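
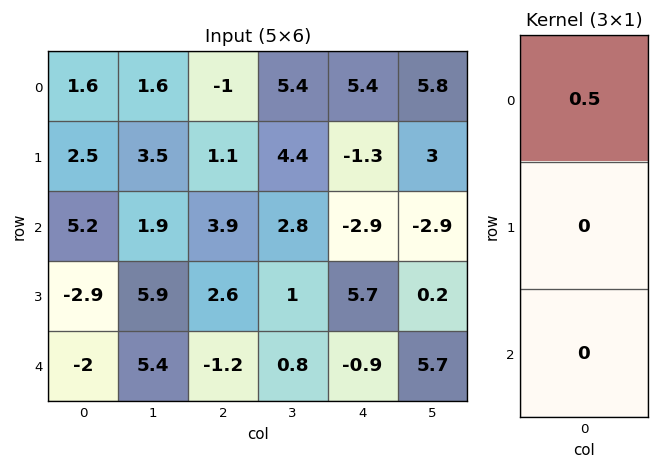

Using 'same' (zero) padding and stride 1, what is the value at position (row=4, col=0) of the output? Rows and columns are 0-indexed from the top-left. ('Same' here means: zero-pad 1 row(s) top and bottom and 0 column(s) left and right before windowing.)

The receptive field on the zero-padded input at this output position is [-2.9 / -2 / 0]. Elementwise product with the kernel and sum: -2.9·0.5.

-1.45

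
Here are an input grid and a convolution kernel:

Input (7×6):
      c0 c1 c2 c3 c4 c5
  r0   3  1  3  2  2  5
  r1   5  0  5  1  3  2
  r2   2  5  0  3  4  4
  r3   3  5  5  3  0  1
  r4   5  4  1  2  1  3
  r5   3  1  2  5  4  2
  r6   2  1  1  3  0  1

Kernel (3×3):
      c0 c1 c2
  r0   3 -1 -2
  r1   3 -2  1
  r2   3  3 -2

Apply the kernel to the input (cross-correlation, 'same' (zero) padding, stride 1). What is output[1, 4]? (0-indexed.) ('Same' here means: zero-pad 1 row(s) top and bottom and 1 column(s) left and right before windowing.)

The receptive field on the zero-padded input at this output position is [2 2 5 / 1 3 2 / 3 4 4]. Elementwise product with the kernel and sum: 2·3 + 2·-1 + 5·-2 + 1·3 + 3·-2 + 2·1 + 3·3 + 4·3 + 4·-2.

6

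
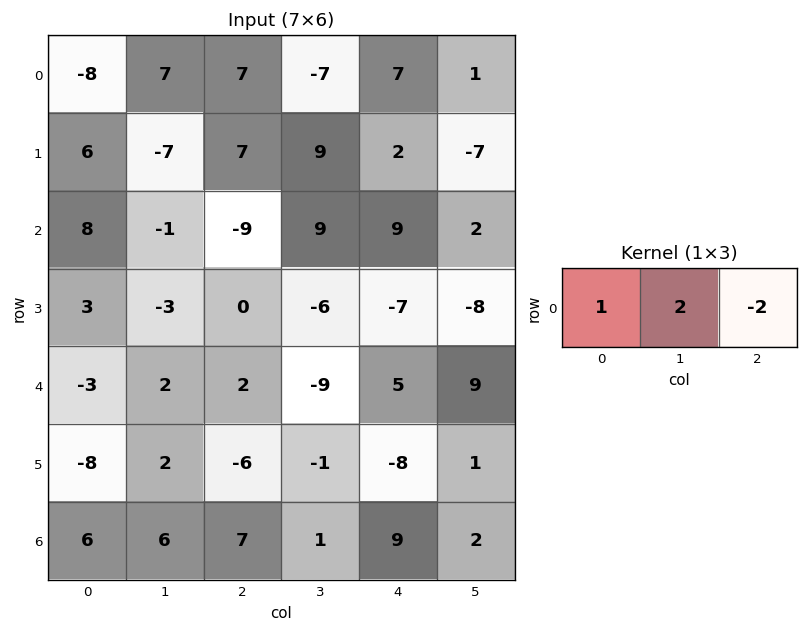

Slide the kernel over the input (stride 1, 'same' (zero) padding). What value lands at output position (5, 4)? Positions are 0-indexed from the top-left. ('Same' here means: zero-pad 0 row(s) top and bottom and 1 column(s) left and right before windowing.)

The receptive field on the zero-padded input at this output position is [-1 -8 1]. Elementwise product with the kernel and sum: -1·1 + -8·2 + 1·-2.

-19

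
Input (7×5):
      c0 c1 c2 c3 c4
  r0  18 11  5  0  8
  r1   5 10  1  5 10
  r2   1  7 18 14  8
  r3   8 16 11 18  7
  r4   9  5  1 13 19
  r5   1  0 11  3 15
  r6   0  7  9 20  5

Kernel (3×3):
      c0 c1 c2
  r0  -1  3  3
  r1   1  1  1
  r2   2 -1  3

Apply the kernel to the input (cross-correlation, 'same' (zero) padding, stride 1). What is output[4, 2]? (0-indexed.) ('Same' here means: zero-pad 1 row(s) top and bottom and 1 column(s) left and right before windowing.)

88

The receptive field on the zero-padded input at this output position is [16 11 18 / 5 1 13 / 0 11 3]. Elementwise product with the kernel and sum: 16·-1 + 11·3 + 18·3 + 5·1 + 1·1 + 13·1 + 0·2 + 11·-1 + 3·3.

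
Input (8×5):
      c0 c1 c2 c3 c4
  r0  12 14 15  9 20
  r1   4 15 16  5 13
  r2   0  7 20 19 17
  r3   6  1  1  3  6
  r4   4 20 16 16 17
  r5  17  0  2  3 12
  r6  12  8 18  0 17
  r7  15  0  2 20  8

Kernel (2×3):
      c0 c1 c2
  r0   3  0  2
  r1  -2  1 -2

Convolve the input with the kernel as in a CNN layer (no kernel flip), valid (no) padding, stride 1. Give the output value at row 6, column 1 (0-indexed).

The receptive field on the input at this output position is [8 18 0 / 0 2 20]. Elementwise product with the kernel and sum: 8·3 + 0·2 + 0·-2 + 2·1 + 20·-2.

-14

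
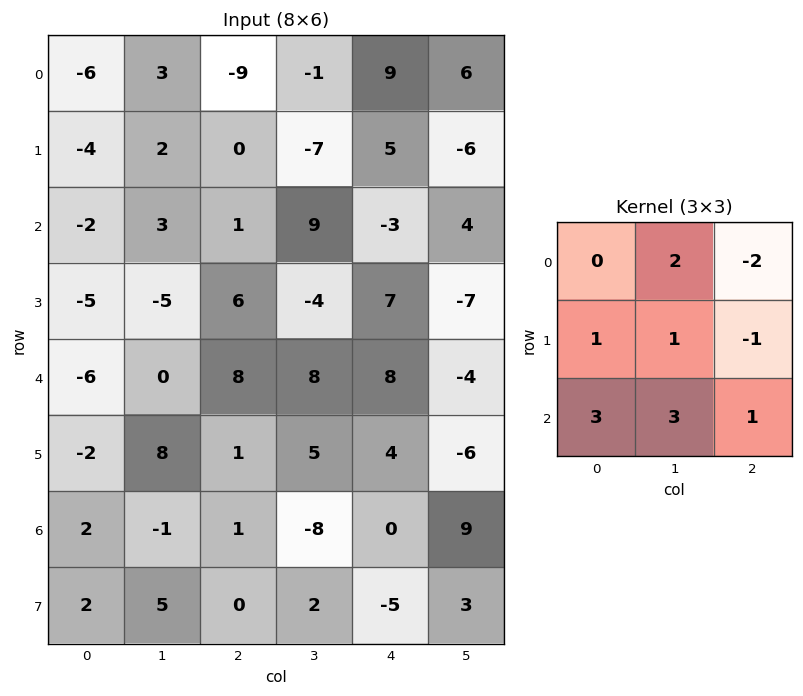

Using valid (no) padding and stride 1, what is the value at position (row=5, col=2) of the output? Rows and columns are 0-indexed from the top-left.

-4

The receptive field on the input at this output position is [1 5 4 / 1 -8 0 / 0 2 -5]. Elementwise product with the kernel and sum: 5·2 + 4·-2 + 1·1 + -8·1 + 0·-1 + 0·3 + 2·3 + -5·1.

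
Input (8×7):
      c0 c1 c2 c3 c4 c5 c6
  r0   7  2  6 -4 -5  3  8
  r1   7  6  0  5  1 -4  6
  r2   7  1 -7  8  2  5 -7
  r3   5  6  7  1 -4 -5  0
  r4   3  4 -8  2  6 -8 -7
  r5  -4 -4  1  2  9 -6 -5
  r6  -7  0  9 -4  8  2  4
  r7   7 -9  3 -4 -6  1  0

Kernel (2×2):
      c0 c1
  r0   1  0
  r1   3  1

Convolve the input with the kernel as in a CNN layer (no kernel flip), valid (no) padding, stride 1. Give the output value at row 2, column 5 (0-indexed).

The receptive field on the input at this output position is [5 -7 / -5 0]. Elementwise product with the kernel and sum: 5·1 + -5·3 + 0·1.

-10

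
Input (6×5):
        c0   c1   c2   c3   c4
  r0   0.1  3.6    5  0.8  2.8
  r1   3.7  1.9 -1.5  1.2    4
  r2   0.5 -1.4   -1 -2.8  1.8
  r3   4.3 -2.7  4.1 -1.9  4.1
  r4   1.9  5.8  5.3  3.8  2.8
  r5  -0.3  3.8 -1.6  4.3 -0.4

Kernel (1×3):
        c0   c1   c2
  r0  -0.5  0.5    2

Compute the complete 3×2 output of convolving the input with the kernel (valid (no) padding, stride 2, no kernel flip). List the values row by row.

Output[0,0]: The receptive field on the input at this output position is [0.1 3.6 5]. Elementwise product with the kernel and sum: 0.1·-0.5 + 3.6·0.5 + 5·2.

11.75 3.5
-2.95 2.7
12.55 4.85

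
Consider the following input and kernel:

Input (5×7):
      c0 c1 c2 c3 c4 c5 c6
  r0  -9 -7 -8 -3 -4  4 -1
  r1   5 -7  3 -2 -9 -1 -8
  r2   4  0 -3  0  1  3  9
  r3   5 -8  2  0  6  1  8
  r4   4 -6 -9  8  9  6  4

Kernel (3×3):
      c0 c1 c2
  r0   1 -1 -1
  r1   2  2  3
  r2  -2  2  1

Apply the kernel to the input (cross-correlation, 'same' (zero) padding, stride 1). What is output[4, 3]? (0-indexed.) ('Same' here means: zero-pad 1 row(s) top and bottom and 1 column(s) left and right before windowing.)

21

The receptive field on the zero-padded input at this output position is [2 0 6 / -9 8 9 / 0 0 0]. Elementwise product with the kernel and sum: 2·1 + 0·-1 + 6·-1 + -9·2 + 8·2 + 9·3 + 0·-2 + 0·2 + 0·1.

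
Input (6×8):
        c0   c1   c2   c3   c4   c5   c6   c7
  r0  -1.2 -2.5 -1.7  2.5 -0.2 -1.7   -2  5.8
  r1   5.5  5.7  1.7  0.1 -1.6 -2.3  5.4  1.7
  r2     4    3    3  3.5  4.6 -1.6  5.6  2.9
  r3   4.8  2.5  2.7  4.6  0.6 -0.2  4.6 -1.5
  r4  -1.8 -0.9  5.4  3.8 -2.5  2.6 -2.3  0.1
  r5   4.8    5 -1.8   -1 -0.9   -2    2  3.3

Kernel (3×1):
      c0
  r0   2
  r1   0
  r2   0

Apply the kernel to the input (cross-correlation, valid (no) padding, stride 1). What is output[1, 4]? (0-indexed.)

The receptive field on the input at this output position is [-1.6 / 4.6 / 0.6]. Elementwise product with the kernel and sum: -1.6·2.

-3.2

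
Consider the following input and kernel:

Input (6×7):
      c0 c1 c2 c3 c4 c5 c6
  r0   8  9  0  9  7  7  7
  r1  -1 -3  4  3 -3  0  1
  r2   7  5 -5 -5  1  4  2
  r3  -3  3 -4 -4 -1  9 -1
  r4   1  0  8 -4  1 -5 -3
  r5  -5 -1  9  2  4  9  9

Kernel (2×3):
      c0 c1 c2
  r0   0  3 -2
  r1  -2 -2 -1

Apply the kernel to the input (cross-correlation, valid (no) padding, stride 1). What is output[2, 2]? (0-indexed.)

The receptive field on the input at this output position is [-5 -5 1 / -4 -4 -1]. Elementwise product with the kernel and sum: -5·3 + 1·-2 + -4·-2 + -4·-2 + -1·-1.

0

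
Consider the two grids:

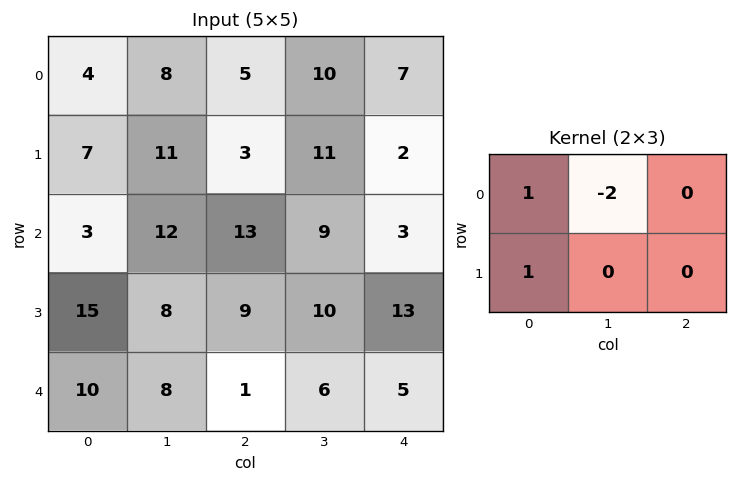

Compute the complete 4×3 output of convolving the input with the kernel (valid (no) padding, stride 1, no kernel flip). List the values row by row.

Output[0,0]: The receptive field on the input at this output position is [4 8 5 / 7 11 3]. Elementwise product with the kernel and sum: 4·1 + 8·-2 + 7·1.

-5 9 -12
-12 17 -6
-6 -6 4
9 -2 -10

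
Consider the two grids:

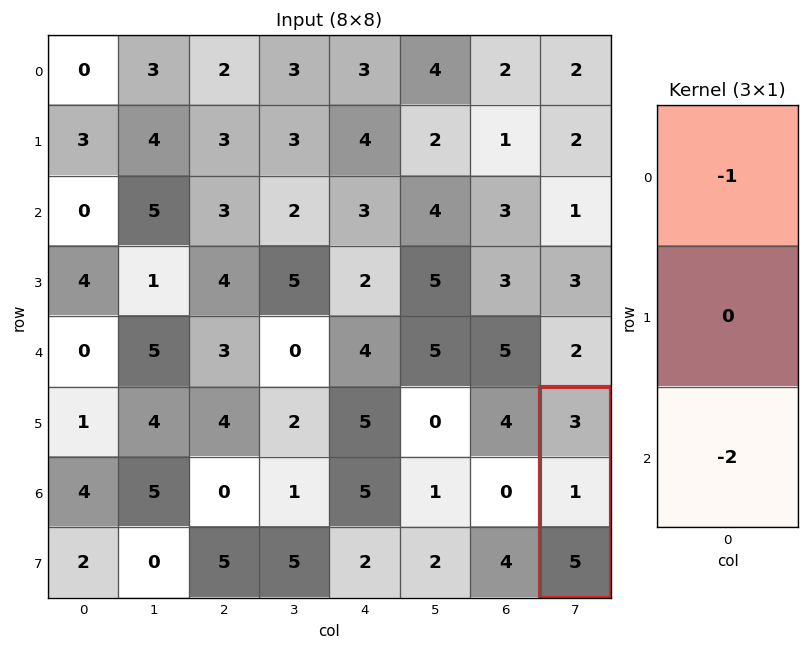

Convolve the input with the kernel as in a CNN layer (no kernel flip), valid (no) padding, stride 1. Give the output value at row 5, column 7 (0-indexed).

The receptive field on the input at this output position is [3 / 1 / 5]. Elementwise product with the kernel and sum: 3·-1 + 5·-2.

-13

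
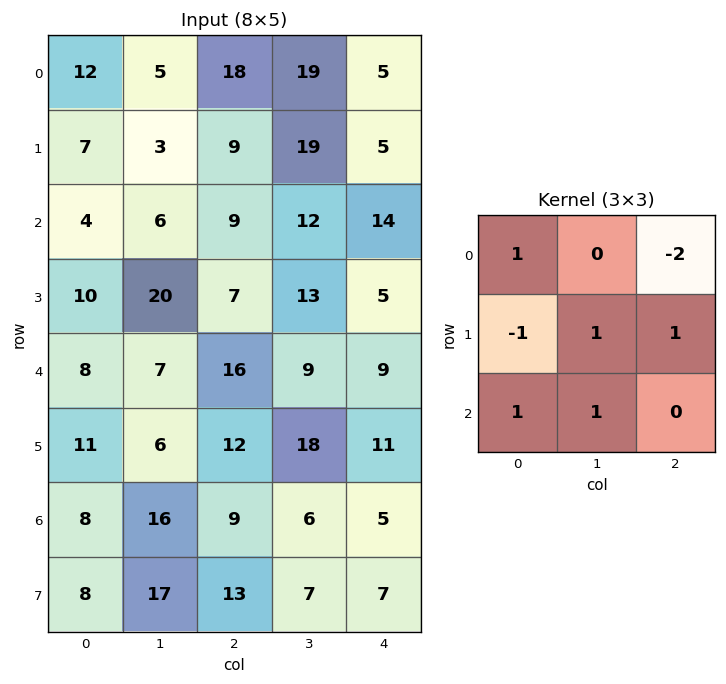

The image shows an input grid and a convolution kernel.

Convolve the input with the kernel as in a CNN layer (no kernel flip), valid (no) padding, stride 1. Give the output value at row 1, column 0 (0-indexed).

The receptive field on the input at this output position is [7 3 9 / 4 6 9 / 10 20 7]. Elementwise product with the kernel and sum: 7·1 + 9·-2 + 4·-1 + 6·1 + 9·1 + 10·1 + 20·1.

30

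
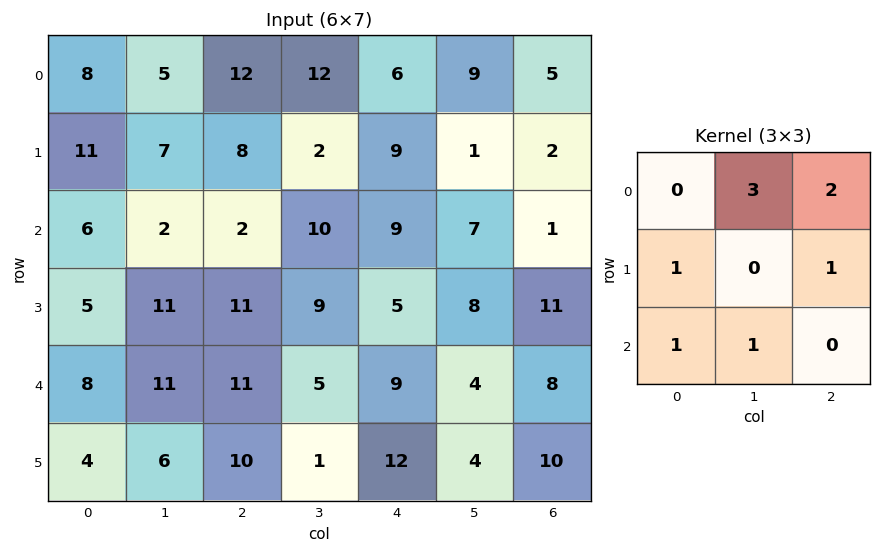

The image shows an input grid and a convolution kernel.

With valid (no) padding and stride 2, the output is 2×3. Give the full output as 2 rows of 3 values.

66 77 64
45 80 52

Output[0,0]: The receptive field on the input at this output position is [8 5 12 / 11 7 8 / 6 2 2]. Elementwise product with the kernel and sum: 5·3 + 12·2 + 11·1 + 8·1 + 6·1 + 2·1.
Output[0,1]: The receptive field on the input at this output position is [12 12 6 / 8 2 9 / 2 10 9]. Elementwise product with the kernel and sum: 12·3 + 6·2 + 8·1 + 9·1 + 2·1 + 10·1.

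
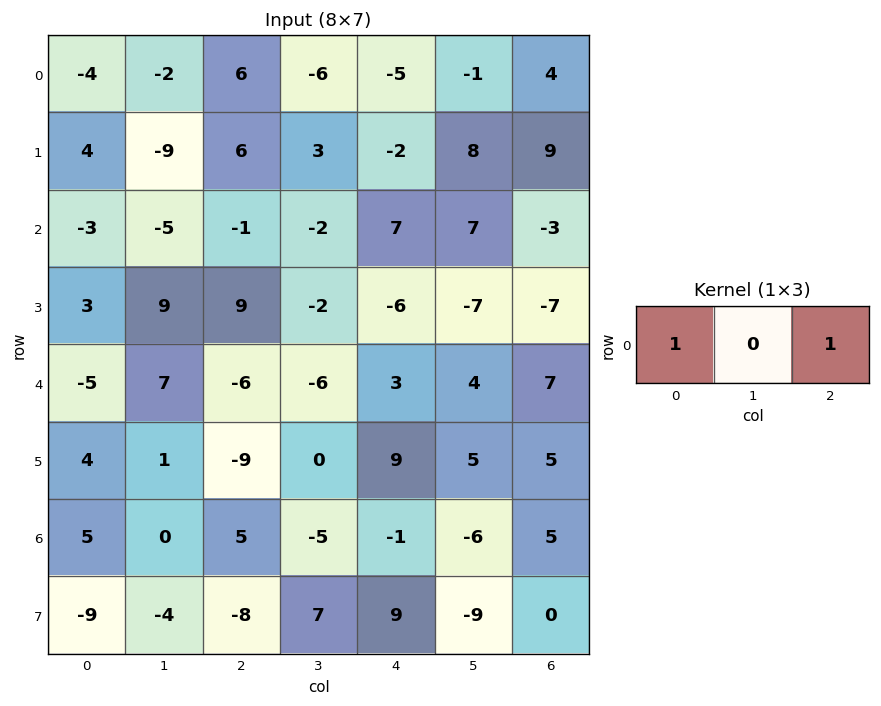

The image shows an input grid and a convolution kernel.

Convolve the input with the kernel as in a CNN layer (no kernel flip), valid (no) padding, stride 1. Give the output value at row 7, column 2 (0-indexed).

The receptive field on the input at this output position is [-8 7 9]. Elementwise product with the kernel and sum: -8·1 + 9·1.

1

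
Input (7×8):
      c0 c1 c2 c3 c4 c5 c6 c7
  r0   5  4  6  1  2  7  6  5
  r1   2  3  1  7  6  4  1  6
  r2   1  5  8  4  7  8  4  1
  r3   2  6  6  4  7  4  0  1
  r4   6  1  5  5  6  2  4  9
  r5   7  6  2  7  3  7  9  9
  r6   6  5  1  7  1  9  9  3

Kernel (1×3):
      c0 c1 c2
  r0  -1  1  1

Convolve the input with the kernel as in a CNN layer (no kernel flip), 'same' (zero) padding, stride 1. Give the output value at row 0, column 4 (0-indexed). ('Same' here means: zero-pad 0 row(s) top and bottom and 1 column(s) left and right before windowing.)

8

The receptive field on the zero-padded input at this output position is [1 2 7]. Elementwise product with the kernel and sum: 1·-1 + 2·1 + 7·1.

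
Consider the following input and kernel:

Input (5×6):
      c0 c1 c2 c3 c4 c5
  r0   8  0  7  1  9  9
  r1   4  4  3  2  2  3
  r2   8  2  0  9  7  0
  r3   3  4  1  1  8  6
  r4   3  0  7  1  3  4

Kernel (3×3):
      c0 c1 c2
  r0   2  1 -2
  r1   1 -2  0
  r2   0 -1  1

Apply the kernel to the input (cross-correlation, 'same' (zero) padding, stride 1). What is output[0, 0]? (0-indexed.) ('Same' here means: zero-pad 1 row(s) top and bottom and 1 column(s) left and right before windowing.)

-16

The receptive field on the zero-padded input at this output position is [0 0 0 / 0 8 0 / 0 4 4]. Elementwise product with the kernel and sum: 0·2 + 0·1 + 0·-2 + 0·1 + 8·-2 + 4·-1 + 4·1.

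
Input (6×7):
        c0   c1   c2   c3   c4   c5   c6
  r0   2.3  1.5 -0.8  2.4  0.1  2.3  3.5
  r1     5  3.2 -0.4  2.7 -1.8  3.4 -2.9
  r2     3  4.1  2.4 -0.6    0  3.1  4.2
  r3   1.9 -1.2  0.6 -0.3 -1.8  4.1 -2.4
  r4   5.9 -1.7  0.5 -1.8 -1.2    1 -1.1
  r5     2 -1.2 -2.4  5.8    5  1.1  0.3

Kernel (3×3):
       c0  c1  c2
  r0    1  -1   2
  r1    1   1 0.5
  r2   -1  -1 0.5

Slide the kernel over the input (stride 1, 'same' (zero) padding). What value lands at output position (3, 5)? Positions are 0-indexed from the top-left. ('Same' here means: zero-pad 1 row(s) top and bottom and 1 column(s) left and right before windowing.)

6.05

The receptive field on the zero-padded input at this output position is [0 3.1 4.2 / -1.8 4.1 -2.4 / -1.2 1 -1.1]. Elementwise product with the kernel and sum: 0·1 + 3.1·-1 + 4.2·2 + -1.8·1 + 4.1·1 + -2.4·0.5 + -1.2·-1 + 1·-1 + -1.1·0.5.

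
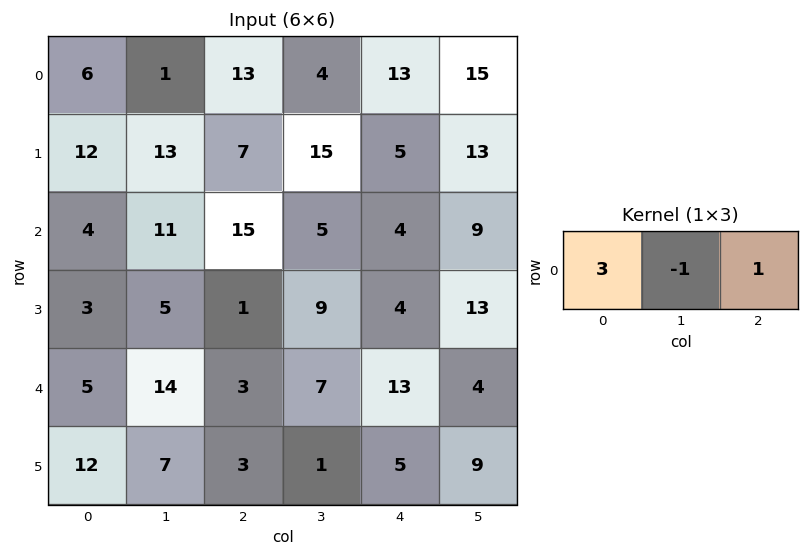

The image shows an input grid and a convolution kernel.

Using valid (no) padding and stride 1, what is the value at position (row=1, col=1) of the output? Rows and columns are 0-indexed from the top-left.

The receptive field on the input at this output position is [13 7 15]. Elementwise product with the kernel and sum: 13·3 + 7·-1 + 15·1.

47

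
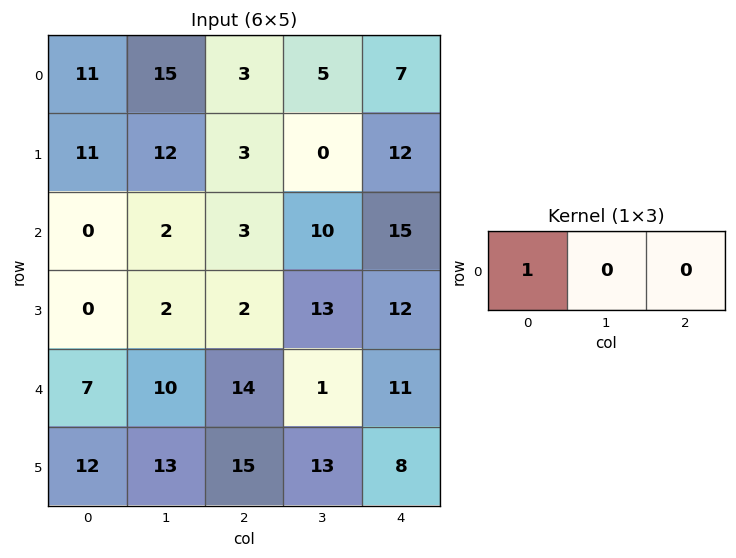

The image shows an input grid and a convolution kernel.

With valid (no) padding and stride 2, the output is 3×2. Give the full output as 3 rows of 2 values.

11 3
0 3
7 14

Output[0,0]: The receptive field on the input at this output position is [11 15 3]. Elementwise product with the kernel and sum: 11·1.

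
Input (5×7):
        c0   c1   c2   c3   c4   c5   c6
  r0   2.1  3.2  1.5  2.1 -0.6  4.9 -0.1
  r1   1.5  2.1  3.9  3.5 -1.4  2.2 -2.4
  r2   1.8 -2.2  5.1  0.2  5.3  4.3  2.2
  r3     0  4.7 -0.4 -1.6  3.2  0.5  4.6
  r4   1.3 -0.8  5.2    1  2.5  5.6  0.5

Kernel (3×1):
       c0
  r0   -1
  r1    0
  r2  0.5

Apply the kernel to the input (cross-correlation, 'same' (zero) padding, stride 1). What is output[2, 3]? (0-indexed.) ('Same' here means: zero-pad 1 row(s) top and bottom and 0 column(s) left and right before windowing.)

The receptive field on the zero-padded input at this output position is [3.5 / 0.2 / -1.6]. Elementwise product with the kernel and sum: 3.5·-1 + -1.6·0.5.

-4.3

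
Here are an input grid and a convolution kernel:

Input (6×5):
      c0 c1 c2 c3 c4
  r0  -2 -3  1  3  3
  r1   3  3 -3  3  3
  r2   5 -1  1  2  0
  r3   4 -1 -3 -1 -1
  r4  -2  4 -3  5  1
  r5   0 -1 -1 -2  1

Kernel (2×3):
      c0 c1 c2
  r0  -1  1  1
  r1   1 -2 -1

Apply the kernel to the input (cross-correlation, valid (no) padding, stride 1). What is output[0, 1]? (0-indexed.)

The receptive field on the input at this output position is [-3 1 3 / 3 -3 3]. Elementwise product with the kernel and sum: -3·-1 + 1·1 + 3·1 + 3·1 + -3·-2 + 3·-1.

13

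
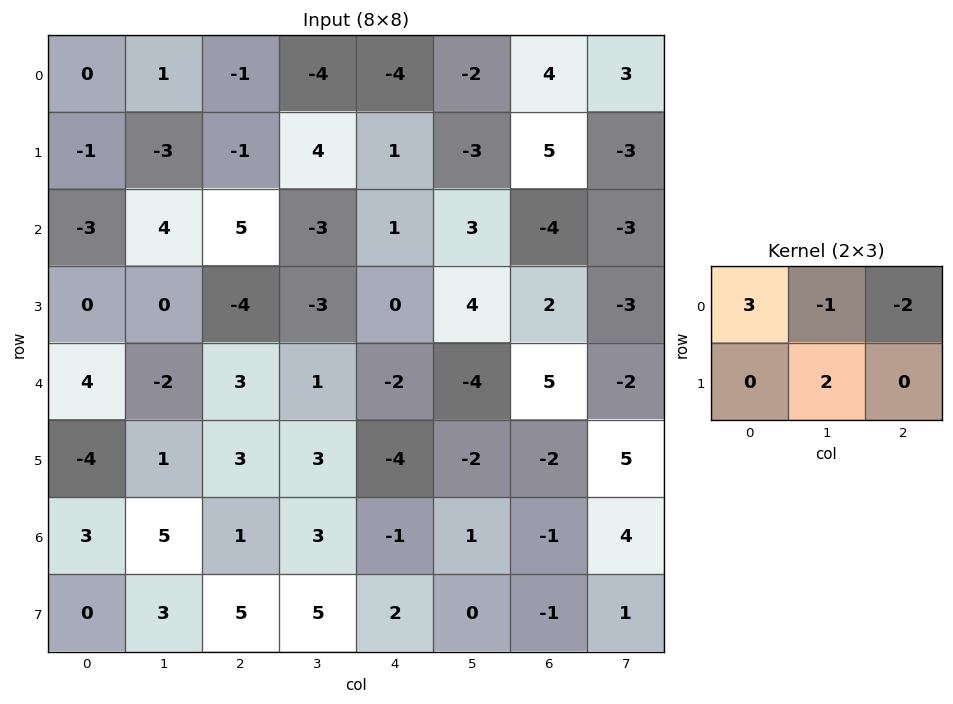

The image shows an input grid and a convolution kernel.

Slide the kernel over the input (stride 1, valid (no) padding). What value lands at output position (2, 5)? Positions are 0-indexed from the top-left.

23

The receptive field on the input at this output position is [3 -4 -3 / 4 2 -3]. Elementwise product with the kernel and sum: 3·3 + -4·-1 + -3·-2 + 2·2.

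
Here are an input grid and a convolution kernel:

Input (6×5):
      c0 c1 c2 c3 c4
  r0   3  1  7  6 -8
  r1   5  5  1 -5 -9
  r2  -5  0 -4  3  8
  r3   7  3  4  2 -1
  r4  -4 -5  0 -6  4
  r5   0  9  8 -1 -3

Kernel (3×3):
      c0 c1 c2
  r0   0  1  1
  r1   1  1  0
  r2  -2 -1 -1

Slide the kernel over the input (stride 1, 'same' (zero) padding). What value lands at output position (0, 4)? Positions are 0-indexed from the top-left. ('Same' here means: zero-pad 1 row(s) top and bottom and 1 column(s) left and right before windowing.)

17

The receptive field on the zero-padded input at this output position is [0 0 0 / 6 -8 0 / -5 -9 0]. Elementwise product with the kernel and sum: 0·1 + 0·1 + 6·1 + -8·1 + -5·-2 + -9·-1 + 0·-1.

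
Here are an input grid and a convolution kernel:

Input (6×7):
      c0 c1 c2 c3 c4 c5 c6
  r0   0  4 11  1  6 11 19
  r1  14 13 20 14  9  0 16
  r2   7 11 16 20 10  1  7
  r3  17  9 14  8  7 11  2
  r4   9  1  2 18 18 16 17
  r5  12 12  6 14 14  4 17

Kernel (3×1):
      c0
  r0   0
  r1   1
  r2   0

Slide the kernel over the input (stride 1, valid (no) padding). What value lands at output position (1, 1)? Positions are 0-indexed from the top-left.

The receptive field on the input at this output position is [13 / 11 / 9]. Elementwise product with the kernel and sum: 11·1.

11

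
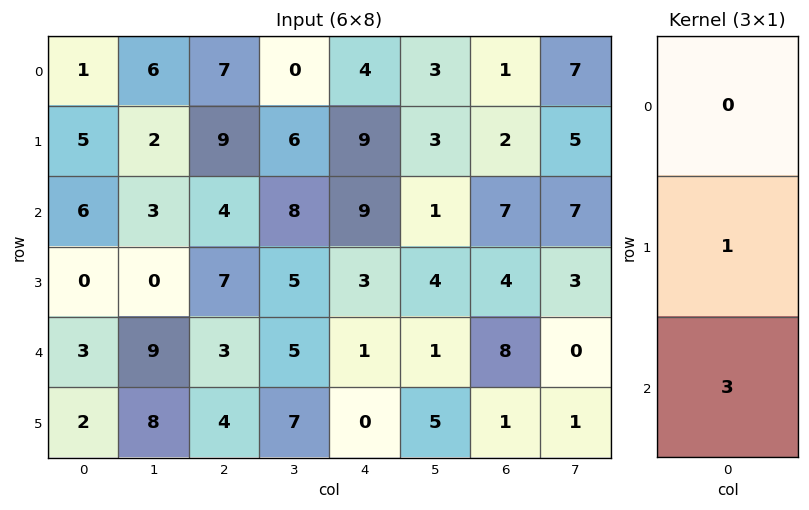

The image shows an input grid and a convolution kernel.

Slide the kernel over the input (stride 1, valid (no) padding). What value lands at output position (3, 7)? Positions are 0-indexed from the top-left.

3

The receptive field on the input at this output position is [3 / 0 / 1]. Elementwise product with the kernel and sum: 0·1 + 1·3.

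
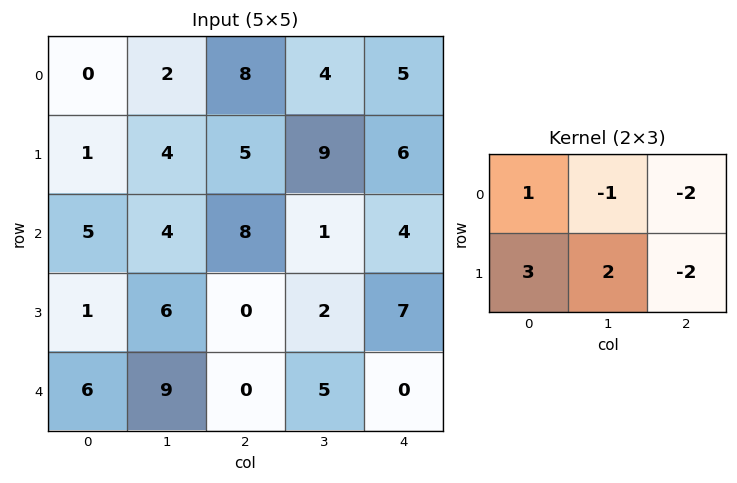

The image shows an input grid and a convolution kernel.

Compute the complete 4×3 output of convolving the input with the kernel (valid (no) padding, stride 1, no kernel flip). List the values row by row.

Output[0,0]: The receptive field on the input at this output position is [0 2 8 / 1 4 5]. Elementwise product with the kernel and sum: 0·1 + 2·-1 + 8·-2 + 1·3 + 4·2 + 5·-2.
Output[0,1]: The receptive field on the input at this output position is [2 8 4 / 4 5 9]. Elementwise product with the kernel and sum: 2·1 + 8·-1 + 4·-2 + 4·3 + 5·2 + 9·-2.

-17 -10 15
-6 7 2
0 8 -11
31 19 -6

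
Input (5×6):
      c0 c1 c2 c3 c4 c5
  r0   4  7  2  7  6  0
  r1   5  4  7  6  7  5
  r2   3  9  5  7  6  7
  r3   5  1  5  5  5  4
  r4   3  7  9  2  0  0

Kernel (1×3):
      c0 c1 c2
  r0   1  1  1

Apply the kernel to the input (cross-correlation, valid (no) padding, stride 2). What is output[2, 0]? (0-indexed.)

The receptive field on the input at this output position is [3 7 9]. Elementwise product with the kernel and sum: 3·1 + 7·1 + 9·1.

19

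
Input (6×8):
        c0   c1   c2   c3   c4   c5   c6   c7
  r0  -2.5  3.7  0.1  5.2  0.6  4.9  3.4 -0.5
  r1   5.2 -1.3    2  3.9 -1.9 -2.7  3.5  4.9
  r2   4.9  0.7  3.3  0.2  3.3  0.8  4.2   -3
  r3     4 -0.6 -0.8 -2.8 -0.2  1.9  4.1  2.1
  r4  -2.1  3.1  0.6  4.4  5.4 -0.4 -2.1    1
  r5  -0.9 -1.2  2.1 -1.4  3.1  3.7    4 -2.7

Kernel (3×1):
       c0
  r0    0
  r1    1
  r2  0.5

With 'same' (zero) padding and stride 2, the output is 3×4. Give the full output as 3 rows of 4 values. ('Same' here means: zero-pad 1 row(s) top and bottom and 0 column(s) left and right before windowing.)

0.1 1.1 -0.35 5.15
6.9 2.9 3.2 6.25
-2.55 1.65 6.95 -0.1

Output[0,0]: The receptive field on the zero-padded input at this output position is [0 / -2.5 / 5.2]. Elementwise product with the kernel and sum: -2.5·1 + 5.2·0.5.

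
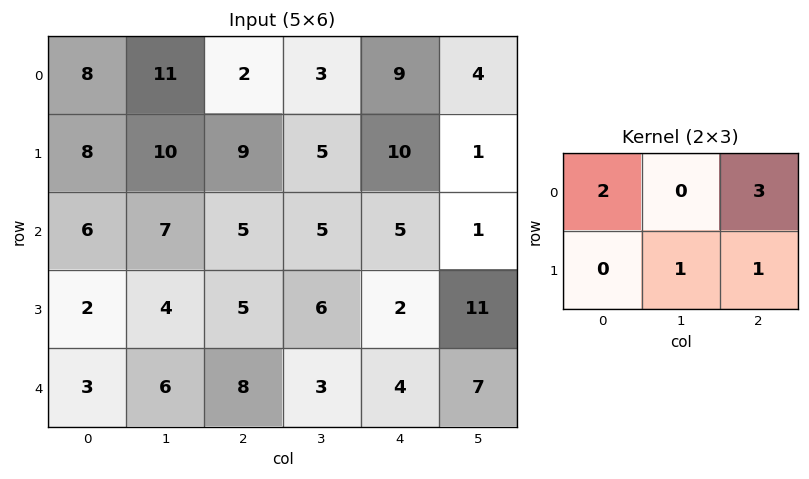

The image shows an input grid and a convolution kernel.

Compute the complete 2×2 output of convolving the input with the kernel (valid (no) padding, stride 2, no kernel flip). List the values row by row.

Output[0,0]: The receptive field on the input at this output position is [8 11 2 / 8 10 9]. Elementwise product with the kernel and sum: 8·2 + 2·3 + 10·1 + 9·1.
Output[0,1]: The receptive field on the input at this output position is [2 3 9 / 9 5 10]. Elementwise product with the kernel and sum: 2·2 + 9·3 + 5·1 + 10·1.

41 46
36 33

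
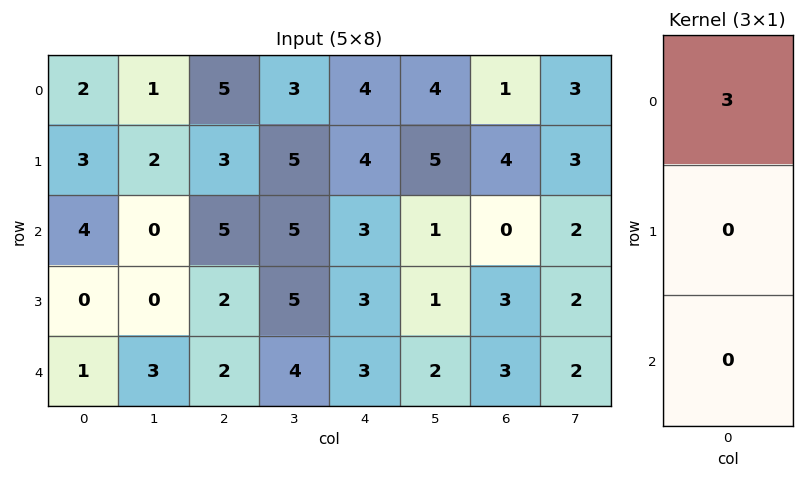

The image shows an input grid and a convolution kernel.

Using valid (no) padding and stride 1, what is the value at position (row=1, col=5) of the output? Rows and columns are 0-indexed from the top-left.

The receptive field on the input at this output position is [5 / 1 / 1]. Elementwise product with the kernel and sum: 5·3.

15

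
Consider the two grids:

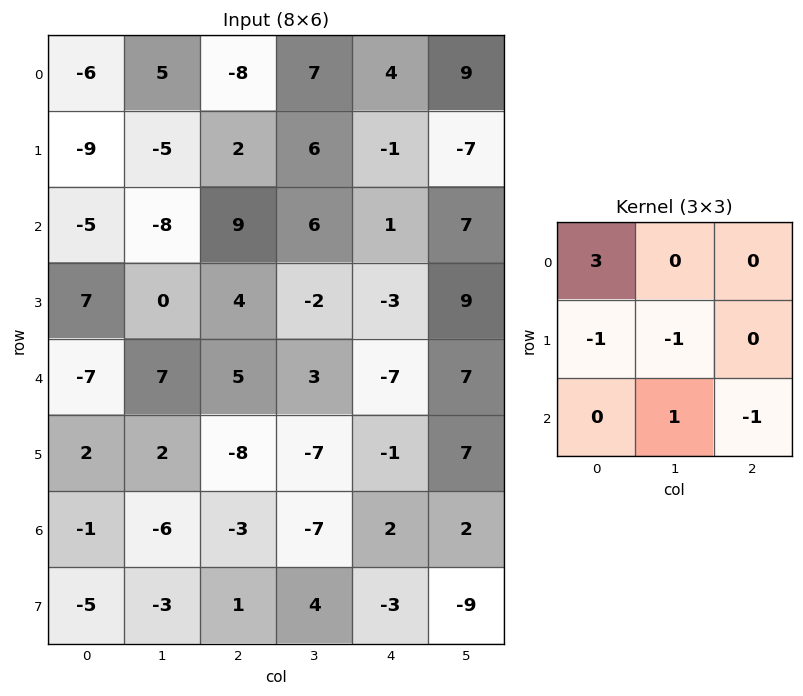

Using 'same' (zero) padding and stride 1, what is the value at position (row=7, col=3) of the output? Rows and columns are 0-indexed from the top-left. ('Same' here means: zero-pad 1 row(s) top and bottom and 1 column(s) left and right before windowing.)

The receptive field on the zero-padded input at this output position is [-3 -7 2 / 1 4 -3 / 0 0 0]. Elementwise product with the kernel and sum: -3·3 + 1·-1 + 4·-1 + 0·1 + 0·-1.

-14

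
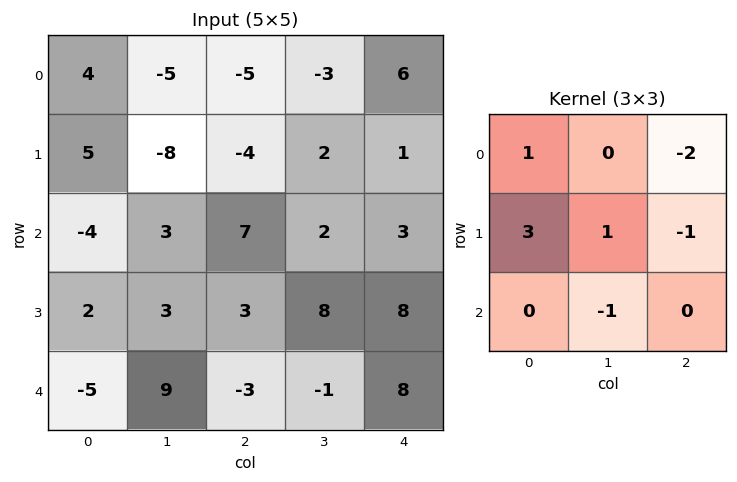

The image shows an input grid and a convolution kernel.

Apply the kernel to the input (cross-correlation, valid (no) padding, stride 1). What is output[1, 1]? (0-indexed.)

-1

The receptive field on the input at this output position is [-8 -4 2 / 3 7 2 / 3 3 8]. Elementwise product with the kernel and sum: -8·1 + 2·-2 + 3·3 + 7·1 + 2·-1 + 3·-1.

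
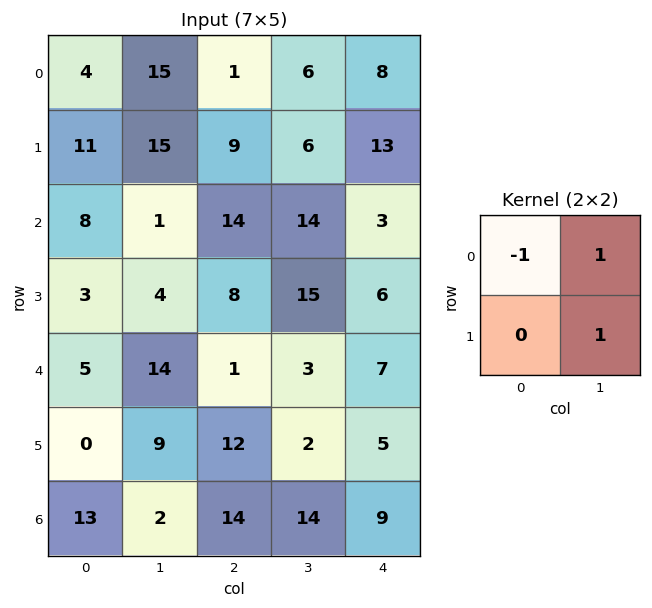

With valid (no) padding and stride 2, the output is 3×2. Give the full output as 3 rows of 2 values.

Output[0,0]: The receptive field on the input at this output position is [4 15 / 11 15]. Elementwise product with the kernel and sum: 4·-1 + 15·1 + 15·1.

26 11
-3 15
18 4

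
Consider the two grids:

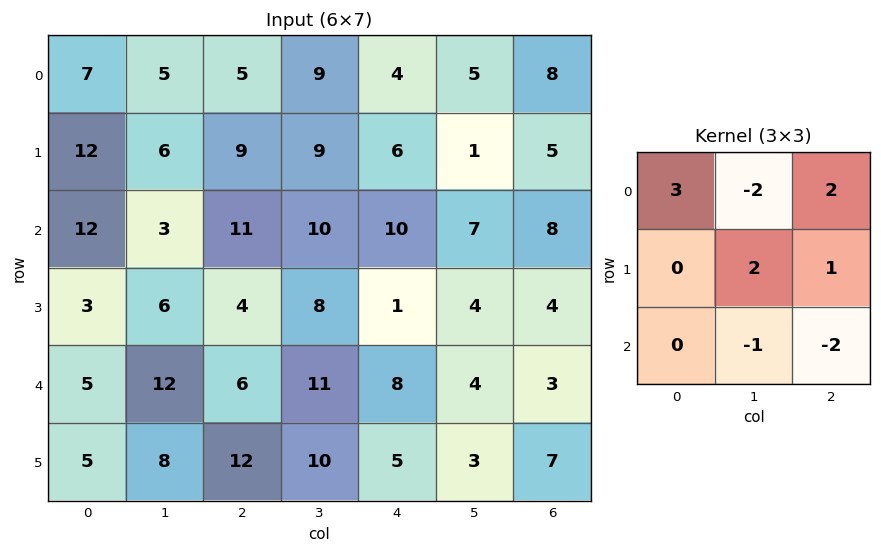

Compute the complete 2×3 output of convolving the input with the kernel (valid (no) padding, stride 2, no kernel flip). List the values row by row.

Output[0,0]: The receptive field on the input at this output position is [7 5 5 / 12 6 9 / 12 3 11]. Elementwise product with the kernel and sum: 7·3 + 5·-2 + 5·2 + 6·2 + 9·1 + 3·-1 + 11·-2.

17 -1 2
44 23 34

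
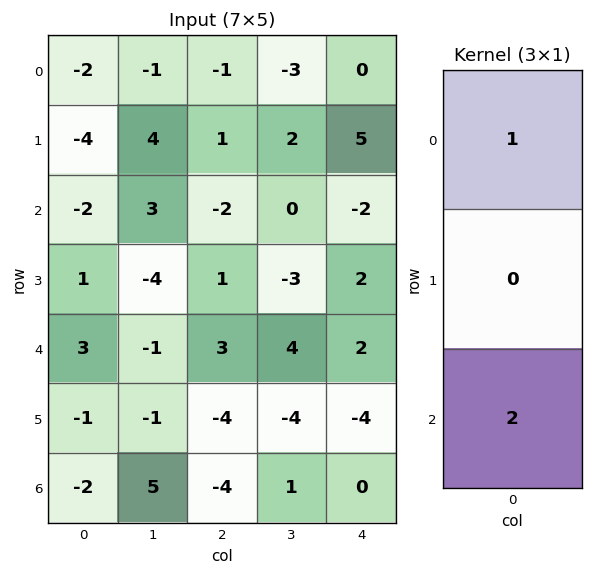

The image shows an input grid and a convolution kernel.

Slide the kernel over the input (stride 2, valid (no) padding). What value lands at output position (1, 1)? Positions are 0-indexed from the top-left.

4

The receptive field on the input at this output position is [-2 / 1 / 3]. Elementwise product with the kernel and sum: -2·1 + 3·2.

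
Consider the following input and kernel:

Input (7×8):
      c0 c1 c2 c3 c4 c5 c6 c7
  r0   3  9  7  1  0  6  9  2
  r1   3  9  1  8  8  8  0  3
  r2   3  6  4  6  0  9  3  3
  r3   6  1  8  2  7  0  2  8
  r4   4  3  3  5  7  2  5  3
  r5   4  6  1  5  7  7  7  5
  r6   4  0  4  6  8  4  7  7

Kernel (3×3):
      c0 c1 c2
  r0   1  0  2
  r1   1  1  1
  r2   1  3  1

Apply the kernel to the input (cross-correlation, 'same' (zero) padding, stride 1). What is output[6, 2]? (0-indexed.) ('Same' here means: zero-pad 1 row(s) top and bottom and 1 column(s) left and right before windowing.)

26

The receptive field on the zero-padded input at this output position is [6 1 5 / 0 4 6 / 0 0 0]. Elementwise product with the kernel and sum: 6·1 + 5·2 + 0·1 + 4·1 + 6·1 + 0·1 + 0·3 + 0·1.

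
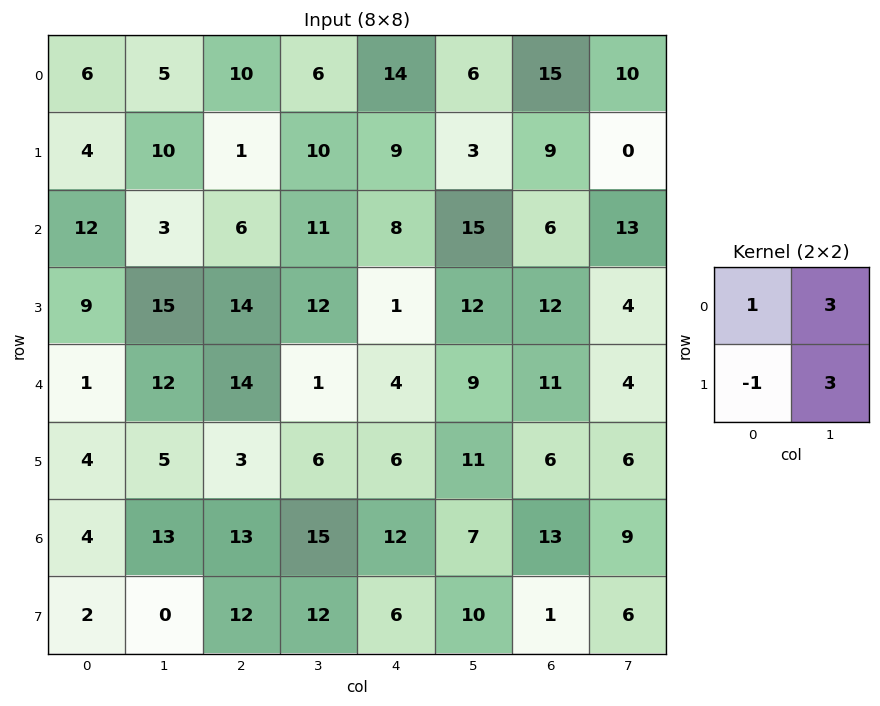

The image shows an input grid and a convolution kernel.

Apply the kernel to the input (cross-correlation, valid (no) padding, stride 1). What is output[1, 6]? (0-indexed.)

The receptive field on the input at this output position is [9 0 / 6 13]. Elementwise product with the kernel and sum: 9·1 + 0·3 + 6·-1 + 13·3.

42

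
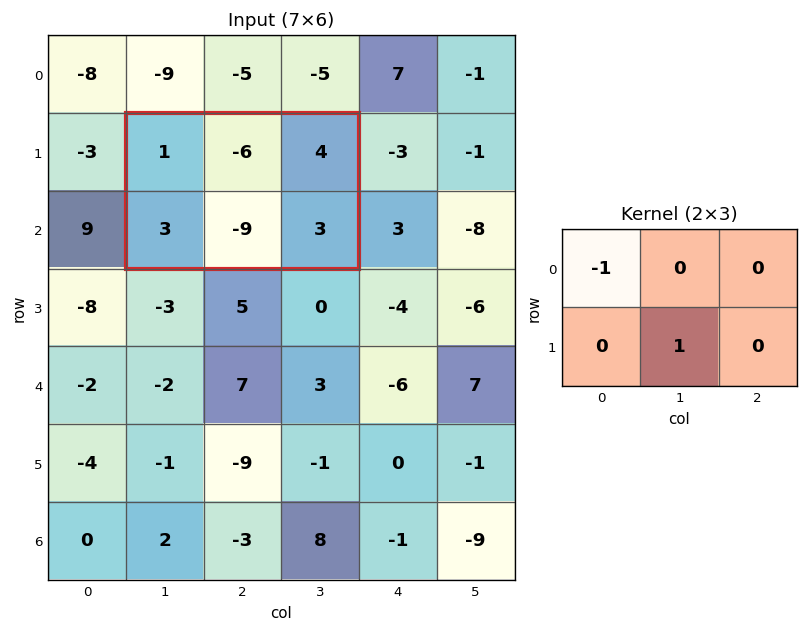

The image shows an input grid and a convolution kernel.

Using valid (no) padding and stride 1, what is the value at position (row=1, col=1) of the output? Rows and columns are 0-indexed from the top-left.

The receptive field on the input at this output position is [1 -6 4 / 3 -9 3]. Elementwise product with the kernel and sum: 1·-1 + -9·1.

-10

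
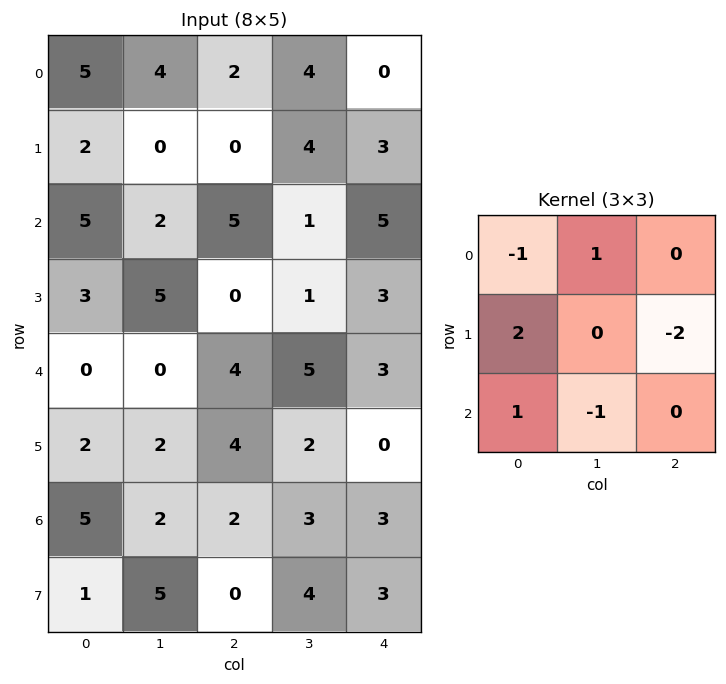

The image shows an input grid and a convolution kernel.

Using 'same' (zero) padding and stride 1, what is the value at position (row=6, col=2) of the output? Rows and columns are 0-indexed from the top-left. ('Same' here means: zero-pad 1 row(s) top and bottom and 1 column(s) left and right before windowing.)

The receptive field on the zero-padded input at this output position is [2 4 2 / 2 2 3 / 5 0 4]. Elementwise product with the kernel and sum: 2·-1 + 4·1 + 2·2 + 3·-2 + 5·1 + 0·-1.

5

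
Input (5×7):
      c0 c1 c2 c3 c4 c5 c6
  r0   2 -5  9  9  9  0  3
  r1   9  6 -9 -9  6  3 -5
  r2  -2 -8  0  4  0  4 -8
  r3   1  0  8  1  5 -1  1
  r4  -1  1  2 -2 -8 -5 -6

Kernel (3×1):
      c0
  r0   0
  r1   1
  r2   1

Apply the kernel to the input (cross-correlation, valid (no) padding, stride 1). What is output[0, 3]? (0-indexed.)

-5

The receptive field on the input at this output position is [9 / -9 / 4]. Elementwise product with the kernel and sum: -9·1 + 4·1.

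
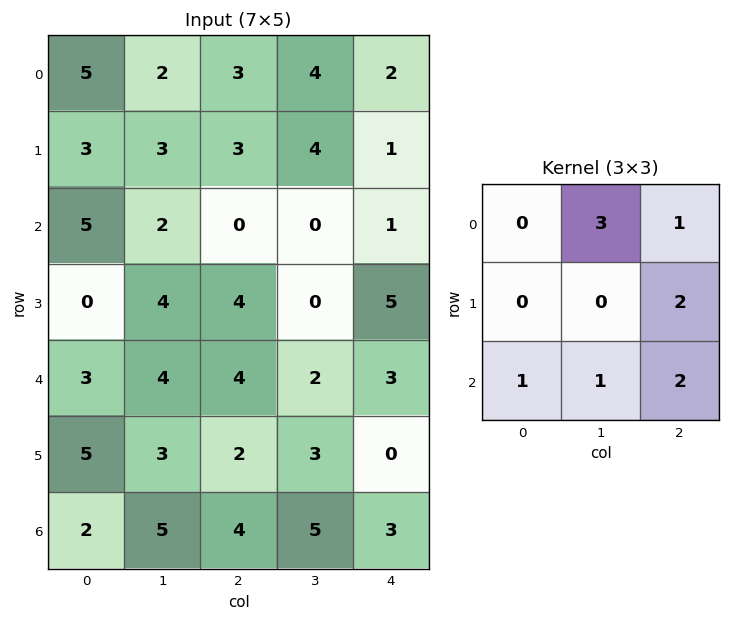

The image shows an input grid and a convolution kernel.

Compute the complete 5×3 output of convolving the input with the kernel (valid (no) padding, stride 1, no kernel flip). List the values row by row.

22 23 18
24 21 29
29 12 23
36 27 16
35 39 24

Output[0,0]: The receptive field on the input at this output position is [5 2 3 / 3 3 3 / 5 2 0]. Elementwise product with the kernel and sum: 2·3 + 3·1 + 3·2 + 5·1 + 2·1 + 0·2.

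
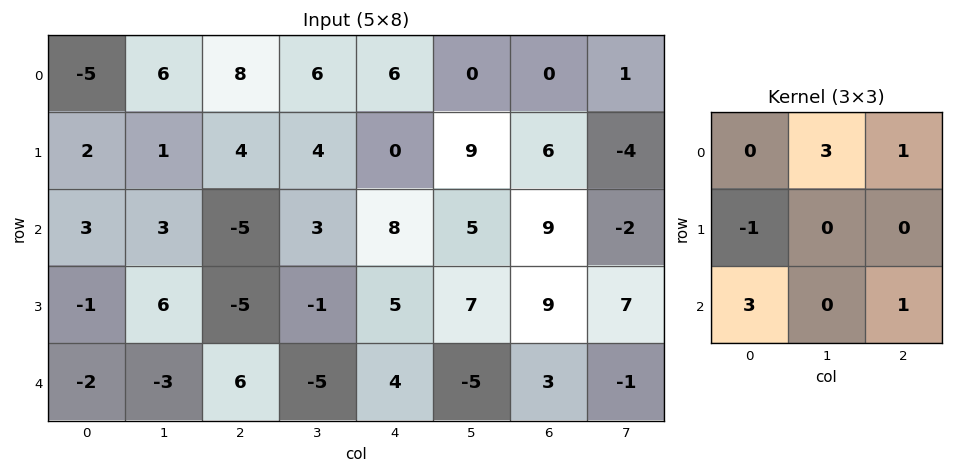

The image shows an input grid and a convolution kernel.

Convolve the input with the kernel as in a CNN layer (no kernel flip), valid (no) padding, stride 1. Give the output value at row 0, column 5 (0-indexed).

The receptive field on the input at this output position is [0 0 1 / 9 6 -4 / 5 9 -2]. Elementwise product with the kernel and sum: 0·3 + 1·1 + 9·-1 + 5·3 + -2·1.

5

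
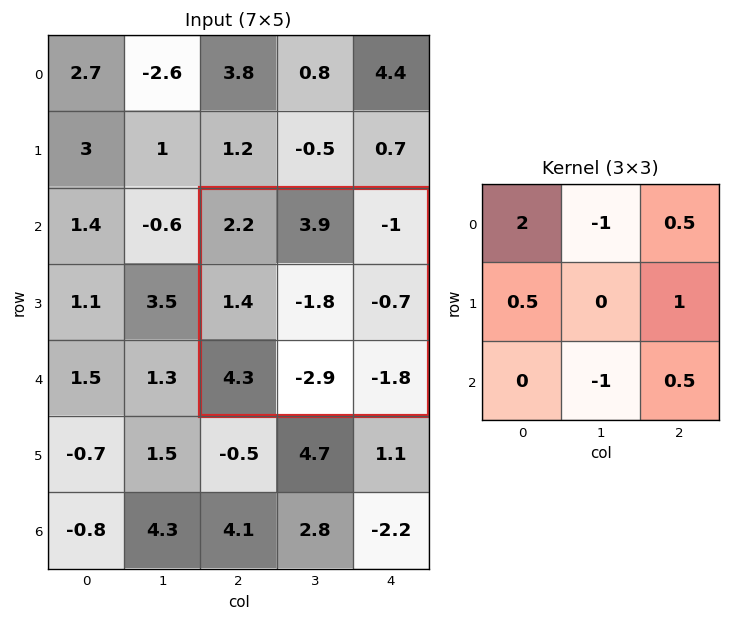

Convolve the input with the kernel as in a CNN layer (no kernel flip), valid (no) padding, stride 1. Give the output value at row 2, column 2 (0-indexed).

The receptive field on the input at this output position is [2.2 3.9 -1 / 1.4 -1.8 -0.7 / 4.3 -2.9 -1.8]. Elementwise product with the kernel and sum: 2.2·2 + 3.9·-1 + -1·0.5 + 1.4·0.5 + -0.7·1 + -2.9·-1 + -1.8·0.5.

2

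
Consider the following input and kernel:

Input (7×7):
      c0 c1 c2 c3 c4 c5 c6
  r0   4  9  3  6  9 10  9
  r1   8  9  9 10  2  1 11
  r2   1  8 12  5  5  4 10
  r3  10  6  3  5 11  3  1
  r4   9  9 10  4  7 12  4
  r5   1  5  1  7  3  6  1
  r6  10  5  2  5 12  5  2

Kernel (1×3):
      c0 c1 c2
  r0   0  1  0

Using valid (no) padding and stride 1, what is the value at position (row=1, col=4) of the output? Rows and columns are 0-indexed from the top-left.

1

The receptive field on the input at this output position is [2 1 11]. Elementwise product with the kernel and sum: 1·1.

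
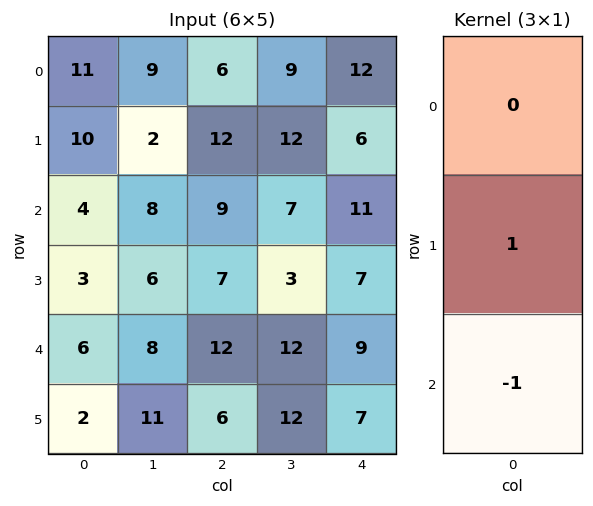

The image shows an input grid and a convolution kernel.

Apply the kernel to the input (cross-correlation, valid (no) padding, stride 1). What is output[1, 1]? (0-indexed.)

The receptive field on the input at this output position is [2 / 8 / 6]. Elementwise product with the kernel and sum: 8·1 + 6·-1.

2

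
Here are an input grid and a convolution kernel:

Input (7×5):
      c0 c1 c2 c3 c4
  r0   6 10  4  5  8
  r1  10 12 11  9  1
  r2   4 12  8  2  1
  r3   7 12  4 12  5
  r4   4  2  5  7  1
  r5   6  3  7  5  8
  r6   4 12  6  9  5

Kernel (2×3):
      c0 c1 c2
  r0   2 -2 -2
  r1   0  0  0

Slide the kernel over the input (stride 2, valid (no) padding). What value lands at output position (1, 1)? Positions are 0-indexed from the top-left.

The receptive field on the input at this output position is [8 2 1 / 4 12 5]. Elementwise product with the kernel and sum: 8·2 + 2·-2 + 1·-2.

10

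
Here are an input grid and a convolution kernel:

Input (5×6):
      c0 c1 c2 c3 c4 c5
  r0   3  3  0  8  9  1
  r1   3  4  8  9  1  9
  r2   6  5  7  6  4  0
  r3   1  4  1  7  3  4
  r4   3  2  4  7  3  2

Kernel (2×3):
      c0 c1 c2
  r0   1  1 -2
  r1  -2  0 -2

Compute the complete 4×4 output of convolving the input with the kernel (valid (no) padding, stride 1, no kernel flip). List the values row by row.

-16 -39 -28 -21
-35 -28 -7 -20
-7 -22 -3 -12
-11 -27 -12 -16

Output[0,0]: The receptive field on the input at this output position is [3 3 0 / 3 4 8]. Elementwise product with the kernel and sum: 3·1 + 3·1 + 0·-2 + 3·-2 + 8·-2.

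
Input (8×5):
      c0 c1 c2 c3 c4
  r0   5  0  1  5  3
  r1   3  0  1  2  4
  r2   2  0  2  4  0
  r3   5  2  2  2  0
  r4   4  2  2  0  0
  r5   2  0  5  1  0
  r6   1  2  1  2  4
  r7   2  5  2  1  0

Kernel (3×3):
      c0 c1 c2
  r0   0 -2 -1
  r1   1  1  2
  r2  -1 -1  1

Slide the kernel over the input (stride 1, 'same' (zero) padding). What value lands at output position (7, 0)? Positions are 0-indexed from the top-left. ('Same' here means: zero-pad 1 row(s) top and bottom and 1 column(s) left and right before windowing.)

8

The receptive field on the zero-padded input at this output position is [0 1 2 / 0 2 5 / 0 0 0]. Elementwise product with the kernel and sum: 1·-2 + 2·-1 + 0·1 + 2·1 + 5·2 + 0·-1 + 0·-1 + 0·1.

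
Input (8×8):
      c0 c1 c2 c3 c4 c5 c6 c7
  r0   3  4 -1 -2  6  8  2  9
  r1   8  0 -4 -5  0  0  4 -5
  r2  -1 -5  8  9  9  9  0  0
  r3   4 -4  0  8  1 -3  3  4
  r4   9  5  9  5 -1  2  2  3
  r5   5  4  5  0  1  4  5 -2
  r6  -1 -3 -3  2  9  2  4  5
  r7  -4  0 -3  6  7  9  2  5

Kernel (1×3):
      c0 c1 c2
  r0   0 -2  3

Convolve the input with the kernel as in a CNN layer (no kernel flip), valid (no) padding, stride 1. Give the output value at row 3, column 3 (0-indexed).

The receptive field on the input at this output position is [8 1 -3]. Elementwise product with the kernel and sum: 1·-2 + -3·3.

-11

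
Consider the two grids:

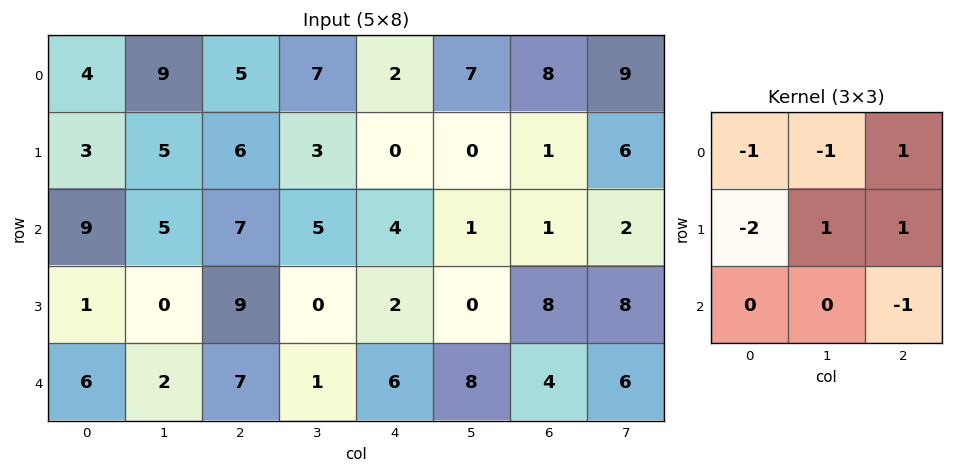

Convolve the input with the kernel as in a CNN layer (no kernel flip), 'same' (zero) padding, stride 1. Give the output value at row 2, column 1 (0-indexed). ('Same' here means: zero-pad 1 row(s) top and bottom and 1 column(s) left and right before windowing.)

The receptive field on the zero-padded input at this output position is [3 5 6 / 9 5 7 / 1 0 9]. Elementwise product with the kernel and sum: 3·-1 + 5·-1 + 6·1 + 9·-2 + 5·1 + 7·1 + 9·-1.

-17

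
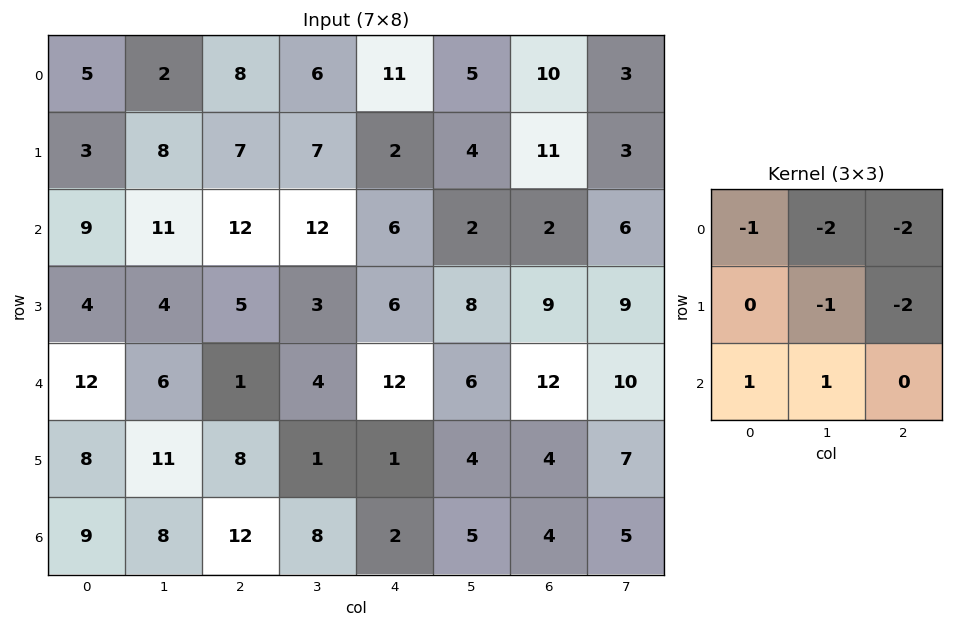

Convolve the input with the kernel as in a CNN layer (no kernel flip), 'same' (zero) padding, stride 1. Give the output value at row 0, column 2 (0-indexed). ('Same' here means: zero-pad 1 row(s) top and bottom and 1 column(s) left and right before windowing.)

The receptive field on the zero-padded input at this output position is [0 0 0 / 2 8 6 / 8 7 7]. Elementwise product with the kernel and sum: 0·-1 + 0·-2 + 0·-2 + 8·-1 + 6·-2 + 8·1 + 7·1.

-5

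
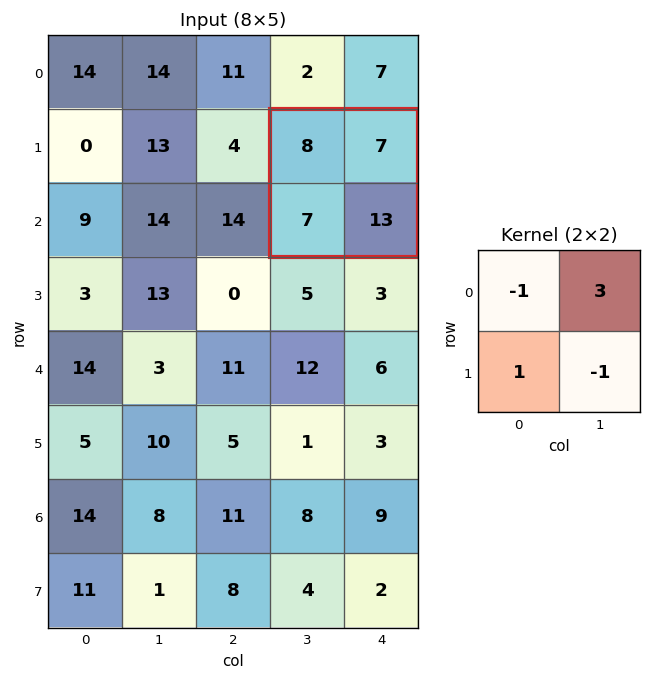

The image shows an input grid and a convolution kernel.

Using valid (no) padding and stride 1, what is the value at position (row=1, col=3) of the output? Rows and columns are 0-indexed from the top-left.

The receptive field on the input at this output position is [8 7 / 7 13]. Elementwise product with the kernel and sum: 8·-1 + 7·3 + 7·1 + 13·-1.

7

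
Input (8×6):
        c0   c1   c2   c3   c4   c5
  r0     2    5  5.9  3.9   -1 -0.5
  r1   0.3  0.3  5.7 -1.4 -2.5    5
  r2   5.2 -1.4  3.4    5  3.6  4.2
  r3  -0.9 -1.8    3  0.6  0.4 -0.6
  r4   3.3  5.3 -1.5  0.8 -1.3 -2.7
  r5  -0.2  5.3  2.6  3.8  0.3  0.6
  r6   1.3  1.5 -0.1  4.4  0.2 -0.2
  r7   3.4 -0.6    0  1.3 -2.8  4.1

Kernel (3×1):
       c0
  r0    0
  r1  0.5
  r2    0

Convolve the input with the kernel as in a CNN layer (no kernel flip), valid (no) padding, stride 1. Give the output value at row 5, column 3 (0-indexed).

2.2

The receptive field on the input at this output position is [3.8 / 4.4 / 1.3]. Elementwise product with the kernel and sum: 4.4·0.5.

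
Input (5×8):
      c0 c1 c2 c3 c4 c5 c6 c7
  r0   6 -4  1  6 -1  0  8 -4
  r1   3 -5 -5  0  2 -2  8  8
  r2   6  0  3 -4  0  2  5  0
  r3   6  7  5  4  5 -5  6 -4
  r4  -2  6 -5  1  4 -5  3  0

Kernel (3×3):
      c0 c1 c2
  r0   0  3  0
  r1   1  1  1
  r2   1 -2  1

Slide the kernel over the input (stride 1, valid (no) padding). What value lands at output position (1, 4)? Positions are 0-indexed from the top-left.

The receptive field on the input at this output position is [2 -2 8 / 0 2 5 / 5 -5 6]. Elementwise product with the kernel and sum: -2·3 + 0·1 + 2·1 + 5·1 + 5·1 + -5·-2 + 6·1.

22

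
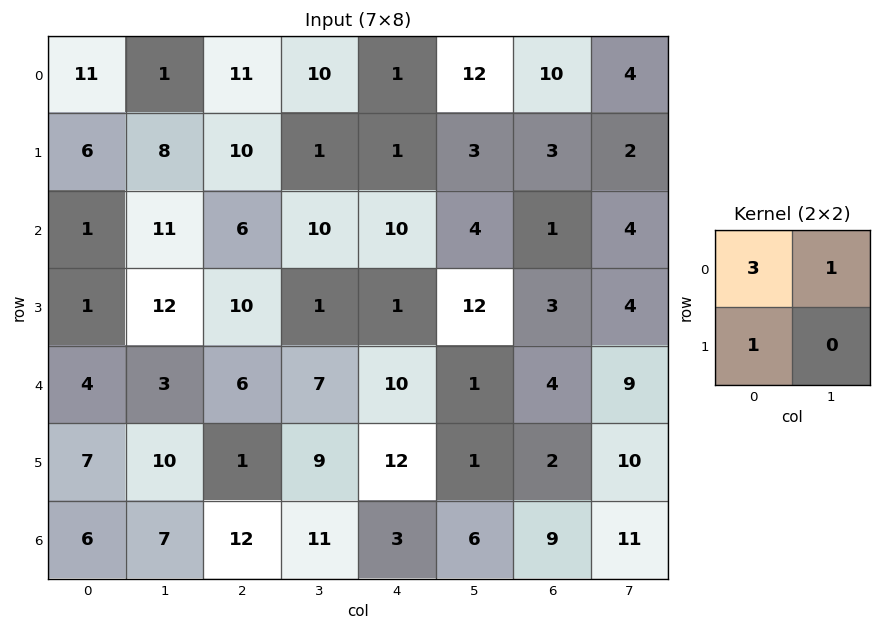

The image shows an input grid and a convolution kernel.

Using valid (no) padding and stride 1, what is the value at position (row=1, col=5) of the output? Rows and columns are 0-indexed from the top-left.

16

The receptive field on the input at this output position is [3 3 / 4 1]. Elementwise product with the kernel and sum: 3·3 + 3·1 + 4·1.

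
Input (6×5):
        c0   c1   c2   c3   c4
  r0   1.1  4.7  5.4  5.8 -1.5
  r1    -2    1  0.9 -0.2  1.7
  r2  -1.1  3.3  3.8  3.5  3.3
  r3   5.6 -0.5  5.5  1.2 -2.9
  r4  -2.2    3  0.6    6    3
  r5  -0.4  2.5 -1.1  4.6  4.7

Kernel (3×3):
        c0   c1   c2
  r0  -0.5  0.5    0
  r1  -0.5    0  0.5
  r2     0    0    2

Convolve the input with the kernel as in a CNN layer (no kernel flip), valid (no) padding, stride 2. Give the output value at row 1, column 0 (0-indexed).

3.35

The receptive field on the input at this output position is [-1.1 3.3 3.8 / 5.6 -0.5 5.5 / -2.2 3 0.6]. Elementwise product with the kernel and sum: -1.1·-0.5 + 3.3·0.5 + 5.6·-0.5 + 5.5·0.5 + 0.6·2.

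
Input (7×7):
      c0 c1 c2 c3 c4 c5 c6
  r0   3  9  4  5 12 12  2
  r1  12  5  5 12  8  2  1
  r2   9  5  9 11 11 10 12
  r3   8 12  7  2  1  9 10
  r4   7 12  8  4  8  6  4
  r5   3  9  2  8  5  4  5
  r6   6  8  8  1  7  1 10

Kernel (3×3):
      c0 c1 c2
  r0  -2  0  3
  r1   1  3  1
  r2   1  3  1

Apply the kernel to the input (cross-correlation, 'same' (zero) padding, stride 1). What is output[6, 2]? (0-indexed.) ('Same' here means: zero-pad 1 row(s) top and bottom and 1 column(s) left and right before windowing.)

The receptive field on the zero-padded input at this output position is [9 2 8 / 8 8 1 / 0 0 0]. Elementwise product with the kernel and sum: 9·-2 + 8·3 + 8·1 + 8·3 + 1·1 + 0·1 + 0·3 + 0·1.

39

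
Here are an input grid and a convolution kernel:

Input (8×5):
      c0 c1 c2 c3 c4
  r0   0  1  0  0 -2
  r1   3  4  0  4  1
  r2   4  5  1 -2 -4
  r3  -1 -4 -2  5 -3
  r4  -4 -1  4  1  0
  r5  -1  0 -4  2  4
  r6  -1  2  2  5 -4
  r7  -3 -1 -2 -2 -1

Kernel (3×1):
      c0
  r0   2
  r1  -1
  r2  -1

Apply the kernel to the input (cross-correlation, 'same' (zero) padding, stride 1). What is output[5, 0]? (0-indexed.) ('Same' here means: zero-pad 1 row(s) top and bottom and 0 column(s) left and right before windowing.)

-6

The receptive field on the zero-padded input at this output position is [-4 / -1 / -1]. Elementwise product with the kernel and sum: -4·2 + -1·-1 + -1·-1.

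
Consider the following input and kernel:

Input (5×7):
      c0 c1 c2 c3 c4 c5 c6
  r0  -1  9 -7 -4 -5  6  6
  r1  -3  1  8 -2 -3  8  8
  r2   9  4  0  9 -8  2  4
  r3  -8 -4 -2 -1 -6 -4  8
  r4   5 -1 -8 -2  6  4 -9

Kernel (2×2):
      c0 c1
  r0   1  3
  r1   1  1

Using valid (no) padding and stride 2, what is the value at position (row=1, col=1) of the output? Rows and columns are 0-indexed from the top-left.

24

The receptive field on the input at this output position is [0 9 / -2 -1]. Elementwise product with the kernel and sum: 0·1 + 9·3 + -2·1 + -1·1.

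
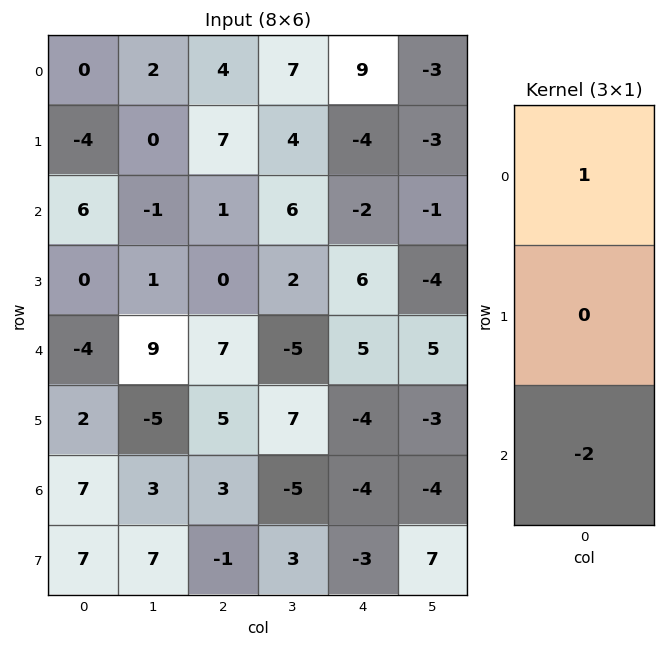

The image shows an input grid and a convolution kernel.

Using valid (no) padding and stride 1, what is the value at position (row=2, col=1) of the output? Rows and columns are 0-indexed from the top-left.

The receptive field on the input at this output position is [-1 / 1 / 9]. Elementwise product with the kernel and sum: -1·1 + 9·-2.

-19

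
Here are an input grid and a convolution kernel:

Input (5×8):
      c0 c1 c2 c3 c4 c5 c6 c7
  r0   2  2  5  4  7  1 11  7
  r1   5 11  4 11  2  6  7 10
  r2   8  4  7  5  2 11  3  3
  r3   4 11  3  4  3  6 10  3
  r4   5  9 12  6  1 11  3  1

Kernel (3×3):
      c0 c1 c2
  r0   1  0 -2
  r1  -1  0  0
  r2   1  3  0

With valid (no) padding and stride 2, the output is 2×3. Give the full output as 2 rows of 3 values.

7 9 18
22 30 27

Output[0,0]: The receptive field on the input at this output position is [2 2 5 / 5 11 4 / 8 4 7]. Elementwise product with the kernel and sum: 2·1 + 5·-2 + 5·-1 + 8·1 + 4·3.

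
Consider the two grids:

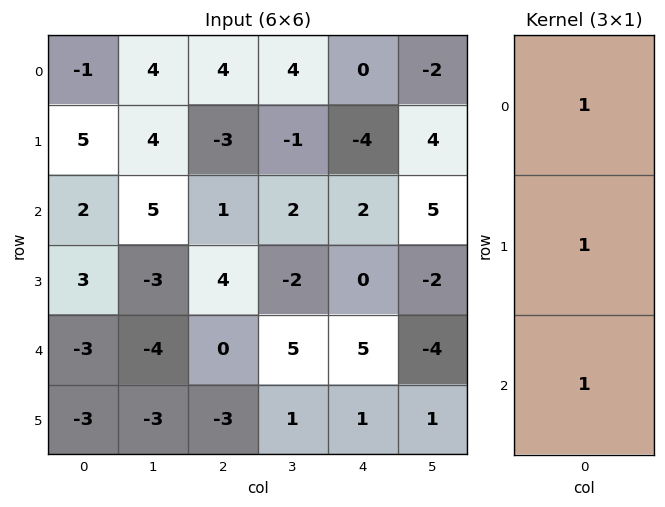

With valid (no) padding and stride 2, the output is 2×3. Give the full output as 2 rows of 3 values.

Output[0,0]: The receptive field on the input at this output position is [-1 / 5 / 2]. Elementwise product with the kernel and sum: -1·1 + 5·1 + 2·1.

6 2 -2
2 5 7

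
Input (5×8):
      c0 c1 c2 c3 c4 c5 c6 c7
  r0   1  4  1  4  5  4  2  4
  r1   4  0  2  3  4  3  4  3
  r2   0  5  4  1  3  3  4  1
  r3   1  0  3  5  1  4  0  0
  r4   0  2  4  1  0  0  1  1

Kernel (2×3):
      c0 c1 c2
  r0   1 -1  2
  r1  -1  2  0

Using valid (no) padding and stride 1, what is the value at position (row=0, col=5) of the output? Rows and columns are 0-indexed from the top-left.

The receptive field on the input at this output position is [4 2 4 / 3 4 3]. Elementwise product with the kernel and sum: 4·1 + 2·-1 + 4·2 + 3·-1 + 4·2.

15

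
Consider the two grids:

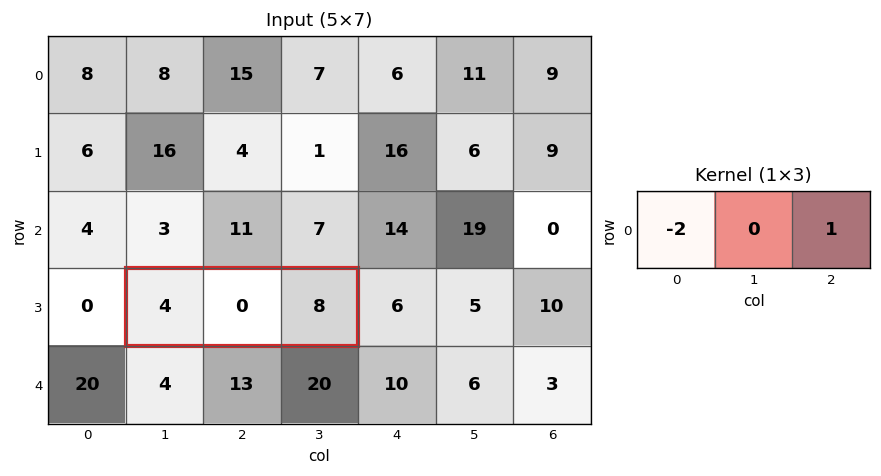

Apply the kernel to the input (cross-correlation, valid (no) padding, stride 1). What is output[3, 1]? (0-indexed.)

0

The receptive field on the input at this output position is [4 0 8]. Elementwise product with the kernel and sum: 4·-2 + 8·1.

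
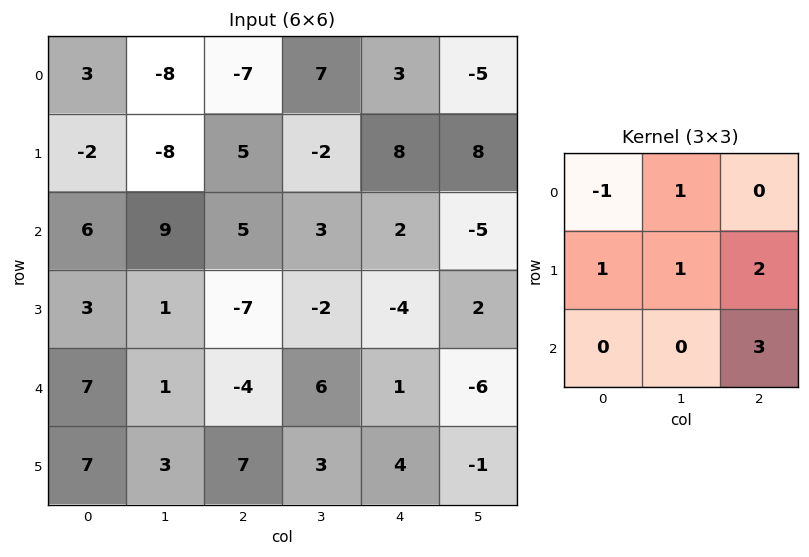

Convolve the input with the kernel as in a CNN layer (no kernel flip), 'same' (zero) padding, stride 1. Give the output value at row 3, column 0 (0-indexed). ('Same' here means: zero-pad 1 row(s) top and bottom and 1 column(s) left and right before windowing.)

The receptive field on the zero-padded input at this output position is [0 6 9 / 0 3 1 / 0 7 1]. Elementwise product with the kernel and sum: 0·-1 + 6·1 + 0·1 + 3·1 + 1·2 + 1·3.

14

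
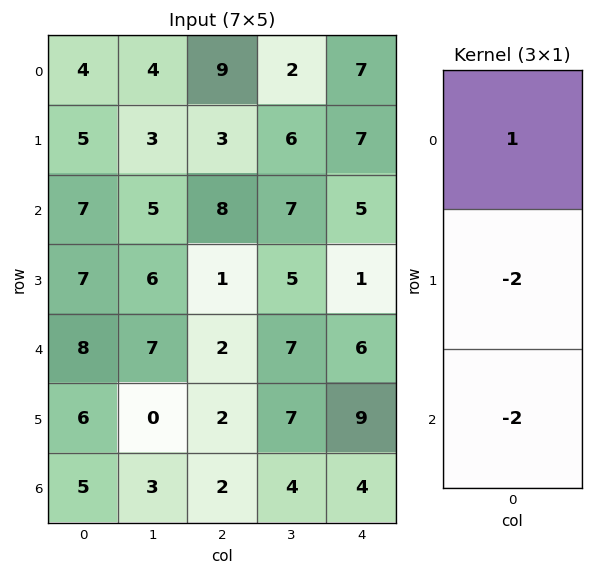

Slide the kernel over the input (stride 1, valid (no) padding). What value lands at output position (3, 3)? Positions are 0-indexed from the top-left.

The receptive field on the input at this output position is [5 / 7 / 7]. Elementwise product with the kernel and sum: 5·1 + 7·-2 + 7·-2.

-23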